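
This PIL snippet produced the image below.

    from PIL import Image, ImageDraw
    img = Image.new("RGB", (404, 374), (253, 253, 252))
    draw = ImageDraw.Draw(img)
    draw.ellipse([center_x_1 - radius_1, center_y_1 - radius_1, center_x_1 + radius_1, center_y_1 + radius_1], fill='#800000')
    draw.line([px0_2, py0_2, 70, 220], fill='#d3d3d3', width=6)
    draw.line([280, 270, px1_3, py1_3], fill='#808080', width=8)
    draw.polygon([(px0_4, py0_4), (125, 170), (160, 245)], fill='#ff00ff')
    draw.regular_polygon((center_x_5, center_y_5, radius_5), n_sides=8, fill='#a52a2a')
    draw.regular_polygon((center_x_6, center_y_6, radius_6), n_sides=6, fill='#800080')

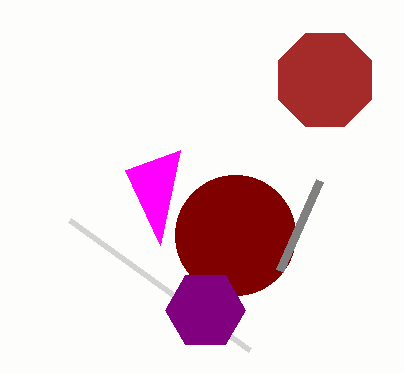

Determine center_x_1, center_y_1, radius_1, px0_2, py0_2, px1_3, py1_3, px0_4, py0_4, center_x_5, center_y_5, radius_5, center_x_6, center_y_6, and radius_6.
center_x_1 = 235
center_y_1 = 235
radius_1 = 60
px0_2 = 250
py0_2 = 350
px1_3 = 320
py1_3 = 180
px0_4 = 180
py0_4 = 150
center_x_5 = 325
center_y_5 = 80
radius_5 = 50
center_x_6 = 205
center_y_6 = 310
radius_6 = 40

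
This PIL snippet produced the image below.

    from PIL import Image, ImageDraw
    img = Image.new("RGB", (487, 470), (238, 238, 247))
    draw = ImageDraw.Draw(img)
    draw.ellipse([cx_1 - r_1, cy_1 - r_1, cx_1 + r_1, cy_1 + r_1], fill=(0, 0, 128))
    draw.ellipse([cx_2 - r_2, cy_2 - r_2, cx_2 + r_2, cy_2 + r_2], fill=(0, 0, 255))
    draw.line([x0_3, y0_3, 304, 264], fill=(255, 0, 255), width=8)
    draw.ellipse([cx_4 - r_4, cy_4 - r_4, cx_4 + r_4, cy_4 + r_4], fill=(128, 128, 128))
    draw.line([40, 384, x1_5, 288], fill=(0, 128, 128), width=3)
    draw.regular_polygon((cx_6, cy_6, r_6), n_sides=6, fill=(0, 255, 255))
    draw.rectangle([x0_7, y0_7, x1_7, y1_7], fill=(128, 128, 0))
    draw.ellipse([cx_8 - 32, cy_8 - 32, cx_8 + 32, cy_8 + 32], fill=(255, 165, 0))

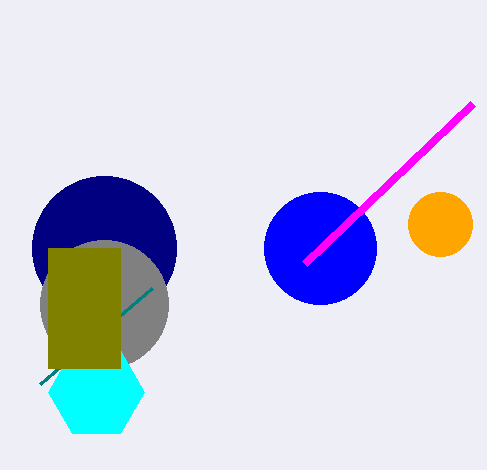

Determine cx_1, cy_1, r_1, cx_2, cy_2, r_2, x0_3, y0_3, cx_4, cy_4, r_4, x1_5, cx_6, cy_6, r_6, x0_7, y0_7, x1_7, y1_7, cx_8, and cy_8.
cx_1 = 104
cy_1 = 248
r_1 = 72
cx_2 = 320
cy_2 = 248
r_2 = 56
x0_3 = 472
y0_3 = 104
cx_4 = 104
cy_4 = 304
r_4 = 64
x1_5 = 152
cx_6 = 96
cy_6 = 392
r_6 = 48
x0_7 = 48
y0_7 = 248
x1_7 = 120
y1_7 = 368
cx_8 = 440
cy_8 = 224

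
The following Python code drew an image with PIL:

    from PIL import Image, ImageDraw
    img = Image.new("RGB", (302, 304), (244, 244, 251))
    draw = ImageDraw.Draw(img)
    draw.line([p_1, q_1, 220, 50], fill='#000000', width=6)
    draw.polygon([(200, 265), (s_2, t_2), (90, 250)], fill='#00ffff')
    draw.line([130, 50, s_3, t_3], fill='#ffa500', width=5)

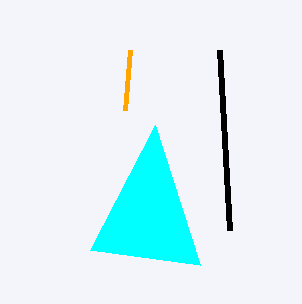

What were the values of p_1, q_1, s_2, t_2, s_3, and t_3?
p_1 = 230, q_1 = 230, s_2 = 155, t_2 = 125, s_3 = 125, t_3 = 110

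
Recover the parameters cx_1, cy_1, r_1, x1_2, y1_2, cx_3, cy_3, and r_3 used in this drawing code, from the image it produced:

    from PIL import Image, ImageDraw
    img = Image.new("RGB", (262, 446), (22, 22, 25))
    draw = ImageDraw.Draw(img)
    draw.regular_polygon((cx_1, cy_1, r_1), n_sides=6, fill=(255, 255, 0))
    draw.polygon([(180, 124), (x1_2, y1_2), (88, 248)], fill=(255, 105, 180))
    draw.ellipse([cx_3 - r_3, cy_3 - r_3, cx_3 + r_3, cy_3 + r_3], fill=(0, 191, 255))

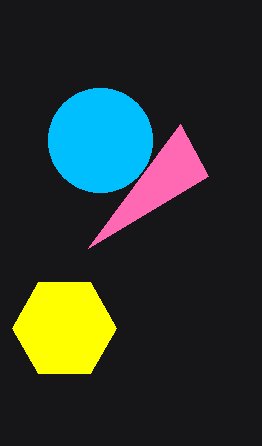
cx_1 = 64, cy_1 = 328, r_1 = 52, x1_2 = 208, y1_2 = 176, cx_3 = 100, cy_3 = 140, r_3 = 52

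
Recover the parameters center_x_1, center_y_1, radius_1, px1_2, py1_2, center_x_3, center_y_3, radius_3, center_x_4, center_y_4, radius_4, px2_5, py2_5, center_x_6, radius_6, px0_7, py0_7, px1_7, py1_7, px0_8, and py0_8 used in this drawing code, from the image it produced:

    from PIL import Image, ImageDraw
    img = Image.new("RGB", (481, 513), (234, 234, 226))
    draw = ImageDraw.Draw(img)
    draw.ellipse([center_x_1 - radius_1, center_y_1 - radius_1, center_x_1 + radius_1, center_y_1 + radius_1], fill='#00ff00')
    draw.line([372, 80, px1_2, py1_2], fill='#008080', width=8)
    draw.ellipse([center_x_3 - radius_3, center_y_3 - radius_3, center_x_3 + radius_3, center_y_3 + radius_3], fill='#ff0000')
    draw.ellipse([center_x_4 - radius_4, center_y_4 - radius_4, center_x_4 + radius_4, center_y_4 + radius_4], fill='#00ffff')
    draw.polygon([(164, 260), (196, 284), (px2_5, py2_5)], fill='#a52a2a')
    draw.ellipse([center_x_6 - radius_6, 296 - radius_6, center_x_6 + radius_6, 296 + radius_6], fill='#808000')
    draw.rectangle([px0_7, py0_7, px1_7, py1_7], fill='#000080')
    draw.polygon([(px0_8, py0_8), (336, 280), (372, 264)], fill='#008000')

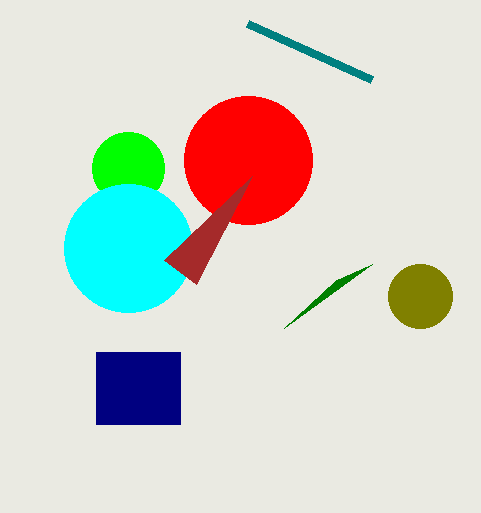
center_x_1 = 128; center_y_1 = 168; radius_1 = 36; px1_2 = 248; py1_2 = 24; center_x_3 = 248; center_y_3 = 160; radius_3 = 64; center_x_4 = 128; center_y_4 = 248; radius_4 = 64; px2_5 = 252; py2_5 = 176; center_x_6 = 420; radius_6 = 32; px0_7 = 96; py0_7 = 352; px1_7 = 180; py1_7 = 424; px0_8 = 284; py0_8 = 328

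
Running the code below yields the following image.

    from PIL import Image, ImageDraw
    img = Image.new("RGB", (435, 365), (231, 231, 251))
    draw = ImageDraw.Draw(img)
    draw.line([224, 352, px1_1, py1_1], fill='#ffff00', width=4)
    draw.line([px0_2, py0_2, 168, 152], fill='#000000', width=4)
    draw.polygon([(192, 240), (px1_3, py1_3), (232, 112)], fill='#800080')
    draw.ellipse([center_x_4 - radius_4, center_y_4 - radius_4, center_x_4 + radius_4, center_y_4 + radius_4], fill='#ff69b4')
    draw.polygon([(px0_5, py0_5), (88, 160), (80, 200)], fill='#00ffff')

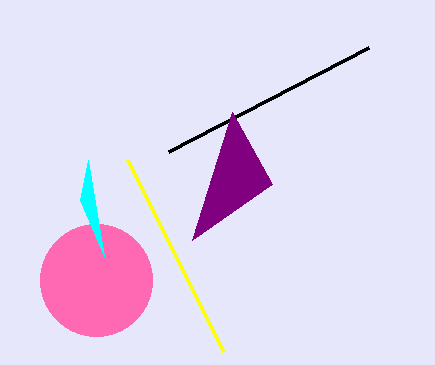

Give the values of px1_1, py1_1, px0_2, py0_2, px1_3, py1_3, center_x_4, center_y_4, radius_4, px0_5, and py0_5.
px1_1 = 128; py1_1 = 160; px0_2 = 368; py0_2 = 48; px1_3 = 272; py1_3 = 184; center_x_4 = 96; center_y_4 = 280; radius_4 = 56; px0_5 = 104; py0_5 = 256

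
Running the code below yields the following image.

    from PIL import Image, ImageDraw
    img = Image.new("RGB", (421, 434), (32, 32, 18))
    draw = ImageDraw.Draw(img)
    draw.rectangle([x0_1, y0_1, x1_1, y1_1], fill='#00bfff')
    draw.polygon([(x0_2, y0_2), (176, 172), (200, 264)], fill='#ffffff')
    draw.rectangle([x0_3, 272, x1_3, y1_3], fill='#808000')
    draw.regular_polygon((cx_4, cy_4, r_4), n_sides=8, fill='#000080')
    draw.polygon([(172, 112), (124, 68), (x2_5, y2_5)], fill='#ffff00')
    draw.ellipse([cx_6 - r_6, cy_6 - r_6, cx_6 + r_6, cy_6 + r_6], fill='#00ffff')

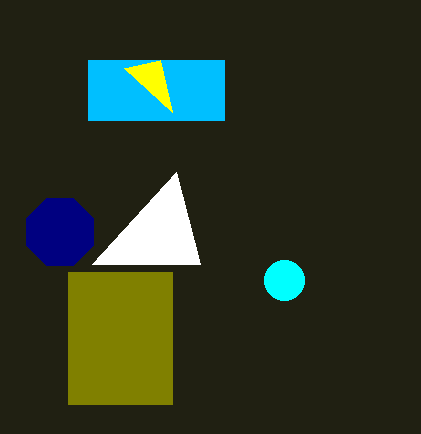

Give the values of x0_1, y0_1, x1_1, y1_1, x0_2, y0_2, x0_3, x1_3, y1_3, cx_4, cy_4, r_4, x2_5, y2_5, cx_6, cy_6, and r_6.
x0_1 = 88
y0_1 = 60
x1_1 = 224
y1_1 = 120
x0_2 = 92
y0_2 = 264
x0_3 = 68
x1_3 = 172
y1_3 = 404
cx_4 = 60
cy_4 = 232
r_4 = 36
x2_5 = 160
y2_5 = 60
cx_6 = 284
cy_6 = 280
r_6 = 20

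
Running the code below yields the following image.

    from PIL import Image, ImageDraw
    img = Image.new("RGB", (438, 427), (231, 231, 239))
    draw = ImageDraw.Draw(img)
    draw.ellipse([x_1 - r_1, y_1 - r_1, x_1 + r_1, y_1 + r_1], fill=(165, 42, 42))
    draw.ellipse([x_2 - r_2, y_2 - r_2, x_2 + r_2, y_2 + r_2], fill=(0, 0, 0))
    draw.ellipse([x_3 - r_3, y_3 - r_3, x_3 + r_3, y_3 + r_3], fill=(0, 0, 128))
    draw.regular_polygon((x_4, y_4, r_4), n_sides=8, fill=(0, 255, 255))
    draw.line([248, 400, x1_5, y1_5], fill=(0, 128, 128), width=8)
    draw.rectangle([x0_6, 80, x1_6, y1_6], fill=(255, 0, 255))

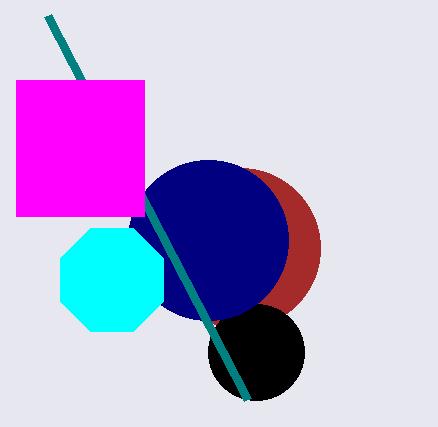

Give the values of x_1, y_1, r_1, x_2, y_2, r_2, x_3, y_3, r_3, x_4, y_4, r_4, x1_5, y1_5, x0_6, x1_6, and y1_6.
x_1 = 240
y_1 = 248
r_1 = 80
x_2 = 256
y_2 = 352
r_2 = 48
x_3 = 208
y_3 = 240
r_3 = 80
x_4 = 112
y_4 = 280
r_4 = 56
x1_5 = 48
y1_5 = 16
x0_6 = 16
x1_6 = 144
y1_6 = 216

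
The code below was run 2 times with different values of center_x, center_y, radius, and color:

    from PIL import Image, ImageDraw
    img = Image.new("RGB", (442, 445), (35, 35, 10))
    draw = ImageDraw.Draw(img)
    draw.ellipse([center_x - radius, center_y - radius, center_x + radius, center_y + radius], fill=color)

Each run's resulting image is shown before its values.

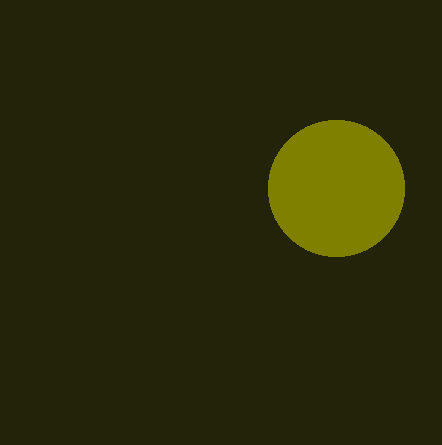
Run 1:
center_x = 336; center_y = 188; radius = 68; color = 'olive'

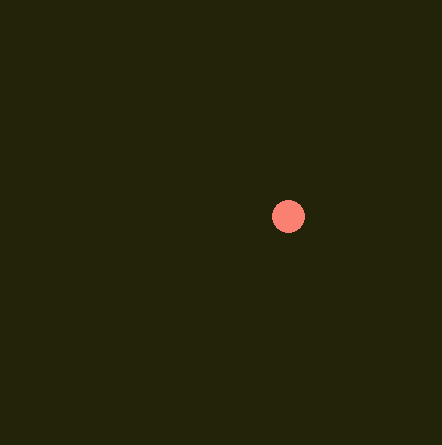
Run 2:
center_x = 288; center_y = 216; radius = 16; color = 'salmon'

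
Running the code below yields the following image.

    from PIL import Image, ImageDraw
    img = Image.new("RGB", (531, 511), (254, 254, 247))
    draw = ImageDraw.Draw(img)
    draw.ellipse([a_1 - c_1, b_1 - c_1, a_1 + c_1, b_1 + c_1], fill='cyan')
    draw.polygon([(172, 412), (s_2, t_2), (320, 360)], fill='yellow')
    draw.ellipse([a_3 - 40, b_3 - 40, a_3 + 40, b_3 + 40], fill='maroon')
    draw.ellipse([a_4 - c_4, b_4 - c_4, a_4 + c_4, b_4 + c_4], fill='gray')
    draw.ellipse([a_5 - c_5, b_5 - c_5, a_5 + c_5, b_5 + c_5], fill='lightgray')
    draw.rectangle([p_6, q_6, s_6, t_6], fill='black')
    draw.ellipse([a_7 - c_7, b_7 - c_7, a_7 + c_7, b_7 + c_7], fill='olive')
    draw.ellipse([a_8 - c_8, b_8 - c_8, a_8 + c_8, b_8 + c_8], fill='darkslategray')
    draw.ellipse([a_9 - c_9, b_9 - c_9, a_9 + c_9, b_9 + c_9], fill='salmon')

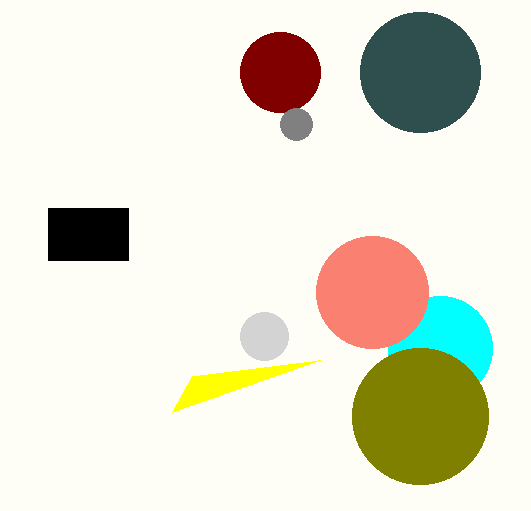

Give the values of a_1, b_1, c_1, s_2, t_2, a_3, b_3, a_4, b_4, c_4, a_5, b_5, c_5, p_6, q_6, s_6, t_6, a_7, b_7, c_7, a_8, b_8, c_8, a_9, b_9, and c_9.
a_1 = 440; b_1 = 348; c_1 = 52; s_2 = 192; t_2 = 376; a_3 = 280; b_3 = 72; a_4 = 296; b_4 = 124; c_4 = 16; a_5 = 264; b_5 = 336; c_5 = 24; p_6 = 48; q_6 = 208; s_6 = 128; t_6 = 260; a_7 = 420; b_7 = 416; c_7 = 68; a_8 = 420; b_8 = 72; c_8 = 60; a_9 = 372; b_9 = 292; c_9 = 56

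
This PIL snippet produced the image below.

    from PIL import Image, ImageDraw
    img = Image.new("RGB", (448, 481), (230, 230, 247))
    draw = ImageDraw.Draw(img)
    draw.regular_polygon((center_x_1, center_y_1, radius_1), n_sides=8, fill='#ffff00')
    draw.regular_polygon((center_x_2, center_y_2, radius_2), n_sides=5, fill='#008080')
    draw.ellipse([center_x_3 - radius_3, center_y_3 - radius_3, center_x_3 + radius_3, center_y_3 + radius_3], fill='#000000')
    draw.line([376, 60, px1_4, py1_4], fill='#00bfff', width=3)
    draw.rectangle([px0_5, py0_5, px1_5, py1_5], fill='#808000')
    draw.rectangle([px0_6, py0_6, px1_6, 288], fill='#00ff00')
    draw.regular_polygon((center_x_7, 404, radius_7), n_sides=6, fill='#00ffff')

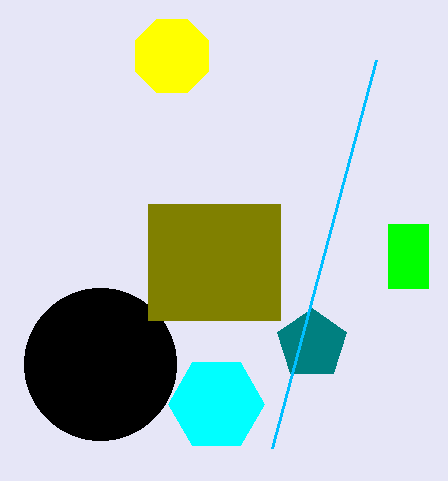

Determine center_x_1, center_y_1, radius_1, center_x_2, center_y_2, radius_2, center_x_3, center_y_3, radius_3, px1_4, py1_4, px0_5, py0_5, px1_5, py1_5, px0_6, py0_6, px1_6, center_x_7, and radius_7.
center_x_1 = 172
center_y_1 = 56
radius_1 = 40
center_x_2 = 312
center_y_2 = 344
radius_2 = 36
center_x_3 = 100
center_y_3 = 364
radius_3 = 76
px1_4 = 272
py1_4 = 448
px0_5 = 148
py0_5 = 204
px1_5 = 280
py1_5 = 320
px0_6 = 388
py0_6 = 224
px1_6 = 428
center_x_7 = 216
radius_7 = 48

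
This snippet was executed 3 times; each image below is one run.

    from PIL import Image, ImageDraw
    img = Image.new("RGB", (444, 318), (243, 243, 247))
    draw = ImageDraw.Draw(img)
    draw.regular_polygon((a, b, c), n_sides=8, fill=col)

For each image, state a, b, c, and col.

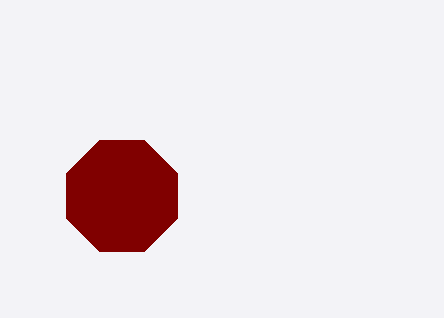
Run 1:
a = 122, b = 196, c = 60, col = 'maroon'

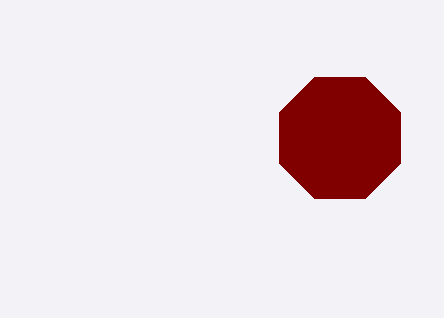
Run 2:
a = 340; b = 138; c = 66; col = 'maroon'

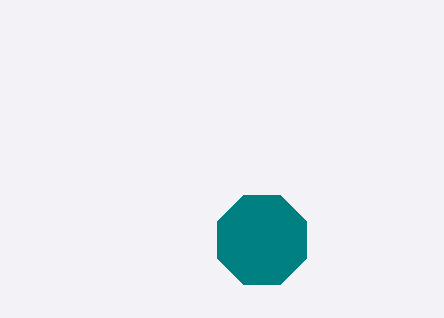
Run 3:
a = 262, b = 240, c = 48, col = 'teal'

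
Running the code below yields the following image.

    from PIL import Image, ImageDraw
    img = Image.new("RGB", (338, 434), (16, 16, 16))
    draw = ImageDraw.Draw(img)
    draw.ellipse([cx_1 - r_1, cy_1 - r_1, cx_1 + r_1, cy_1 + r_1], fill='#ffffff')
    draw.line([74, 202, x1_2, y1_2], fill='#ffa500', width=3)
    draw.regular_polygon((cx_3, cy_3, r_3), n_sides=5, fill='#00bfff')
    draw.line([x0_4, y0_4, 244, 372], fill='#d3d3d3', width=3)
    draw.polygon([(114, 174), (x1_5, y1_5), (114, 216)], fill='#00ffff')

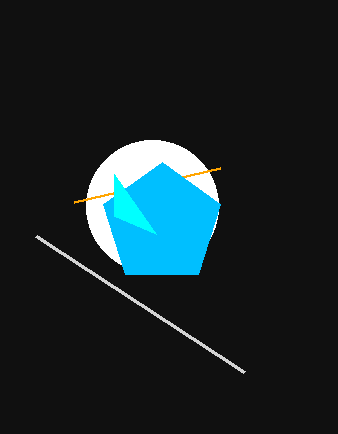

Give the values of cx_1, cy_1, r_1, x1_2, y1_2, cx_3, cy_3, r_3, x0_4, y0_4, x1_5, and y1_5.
cx_1 = 152
cy_1 = 206
r_1 = 66
x1_2 = 220
y1_2 = 168
cx_3 = 162
cy_3 = 224
r_3 = 62
x0_4 = 36
y0_4 = 236
x1_5 = 156
y1_5 = 234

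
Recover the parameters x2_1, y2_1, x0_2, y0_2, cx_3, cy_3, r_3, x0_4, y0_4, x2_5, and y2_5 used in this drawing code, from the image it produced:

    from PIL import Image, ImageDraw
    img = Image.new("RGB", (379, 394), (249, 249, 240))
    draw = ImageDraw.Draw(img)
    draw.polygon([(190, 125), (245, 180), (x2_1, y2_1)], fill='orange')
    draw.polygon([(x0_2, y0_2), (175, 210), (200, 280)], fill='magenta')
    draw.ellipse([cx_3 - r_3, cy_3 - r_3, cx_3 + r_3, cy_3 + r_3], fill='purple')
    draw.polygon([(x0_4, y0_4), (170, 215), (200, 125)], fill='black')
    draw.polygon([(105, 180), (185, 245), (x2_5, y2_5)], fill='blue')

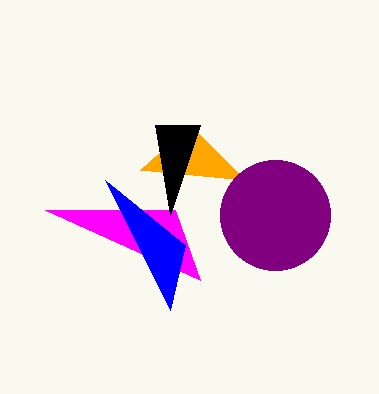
x2_1 = 140, y2_1 = 170, x0_2 = 45, y0_2 = 210, cx_3 = 275, cy_3 = 215, r_3 = 55, x0_4 = 155, y0_4 = 125, x2_5 = 170, y2_5 = 310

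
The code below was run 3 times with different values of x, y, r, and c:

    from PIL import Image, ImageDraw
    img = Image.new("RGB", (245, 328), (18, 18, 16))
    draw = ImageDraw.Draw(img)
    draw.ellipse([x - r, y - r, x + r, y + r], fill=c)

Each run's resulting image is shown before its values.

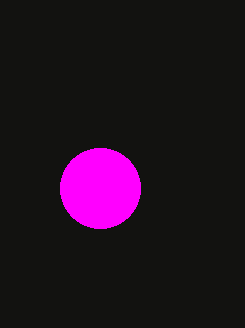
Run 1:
x = 100; y = 188; r = 40; c = 'magenta'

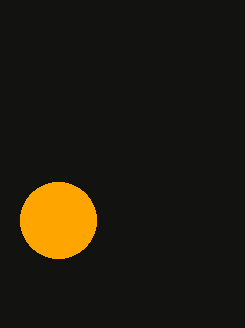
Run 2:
x = 58, y = 220, r = 38, c = 'orange'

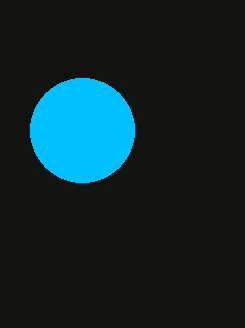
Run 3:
x = 82
y = 130
r = 52
c = 'deepskyblue'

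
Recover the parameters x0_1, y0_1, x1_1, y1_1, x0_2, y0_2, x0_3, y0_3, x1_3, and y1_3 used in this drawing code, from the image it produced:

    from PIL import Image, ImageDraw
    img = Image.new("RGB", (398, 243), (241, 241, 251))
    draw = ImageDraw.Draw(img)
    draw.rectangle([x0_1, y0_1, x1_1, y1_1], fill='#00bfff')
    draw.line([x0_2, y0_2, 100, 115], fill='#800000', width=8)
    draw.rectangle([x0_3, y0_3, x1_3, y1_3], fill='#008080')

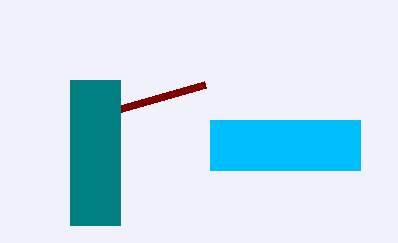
x0_1 = 210
y0_1 = 120
x1_1 = 360
y1_1 = 170
x0_2 = 205
y0_2 = 85
x0_3 = 70
y0_3 = 80
x1_3 = 120
y1_3 = 225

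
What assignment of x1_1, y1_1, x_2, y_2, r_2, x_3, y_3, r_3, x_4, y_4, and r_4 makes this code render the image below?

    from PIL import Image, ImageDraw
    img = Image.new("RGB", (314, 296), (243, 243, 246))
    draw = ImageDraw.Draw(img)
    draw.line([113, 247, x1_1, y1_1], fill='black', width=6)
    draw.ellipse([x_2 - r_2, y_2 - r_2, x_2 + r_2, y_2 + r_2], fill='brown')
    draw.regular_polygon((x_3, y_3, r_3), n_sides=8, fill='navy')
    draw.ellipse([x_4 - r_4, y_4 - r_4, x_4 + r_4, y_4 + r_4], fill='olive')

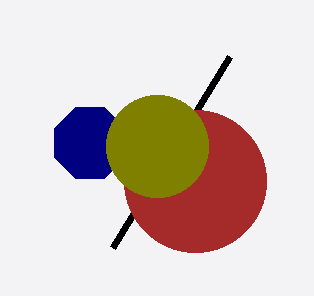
x1_1 = 230
y1_1 = 56
x_2 = 195
y_2 = 181
r_2 = 71
x_3 = 90
y_3 = 143
r_3 = 38
x_4 = 157
y_4 = 146
r_4 = 51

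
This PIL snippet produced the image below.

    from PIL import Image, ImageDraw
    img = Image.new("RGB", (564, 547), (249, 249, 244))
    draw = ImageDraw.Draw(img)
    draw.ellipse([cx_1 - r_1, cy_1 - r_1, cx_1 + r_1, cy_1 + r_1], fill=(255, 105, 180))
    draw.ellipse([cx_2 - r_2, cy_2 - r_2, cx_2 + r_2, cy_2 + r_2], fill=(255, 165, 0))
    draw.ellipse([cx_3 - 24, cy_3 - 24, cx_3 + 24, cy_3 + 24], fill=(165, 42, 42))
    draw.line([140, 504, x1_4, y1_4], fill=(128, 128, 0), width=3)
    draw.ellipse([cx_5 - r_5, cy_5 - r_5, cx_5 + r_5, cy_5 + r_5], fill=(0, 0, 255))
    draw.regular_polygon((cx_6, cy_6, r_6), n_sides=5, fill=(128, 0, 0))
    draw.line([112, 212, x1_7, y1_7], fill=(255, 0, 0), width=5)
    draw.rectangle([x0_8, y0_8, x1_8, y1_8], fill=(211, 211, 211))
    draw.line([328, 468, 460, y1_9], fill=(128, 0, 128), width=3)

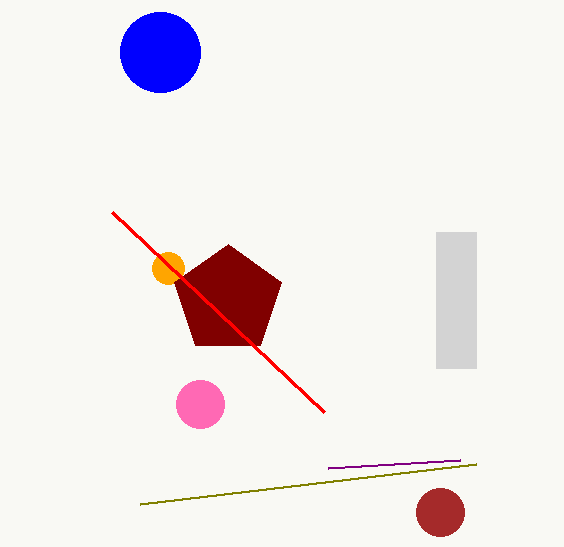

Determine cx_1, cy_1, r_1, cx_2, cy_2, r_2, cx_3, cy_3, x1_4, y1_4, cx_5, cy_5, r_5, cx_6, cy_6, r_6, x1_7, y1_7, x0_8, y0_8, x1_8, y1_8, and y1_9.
cx_1 = 200; cy_1 = 404; r_1 = 24; cx_2 = 168; cy_2 = 268; r_2 = 16; cx_3 = 440; cy_3 = 512; x1_4 = 476; y1_4 = 464; cx_5 = 160; cy_5 = 52; r_5 = 40; cx_6 = 228; cy_6 = 300; r_6 = 56; x1_7 = 324; y1_7 = 412; x0_8 = 436; y0_8 = 232; x1_8 = 476; y1_8 = 368; y1_9 = 460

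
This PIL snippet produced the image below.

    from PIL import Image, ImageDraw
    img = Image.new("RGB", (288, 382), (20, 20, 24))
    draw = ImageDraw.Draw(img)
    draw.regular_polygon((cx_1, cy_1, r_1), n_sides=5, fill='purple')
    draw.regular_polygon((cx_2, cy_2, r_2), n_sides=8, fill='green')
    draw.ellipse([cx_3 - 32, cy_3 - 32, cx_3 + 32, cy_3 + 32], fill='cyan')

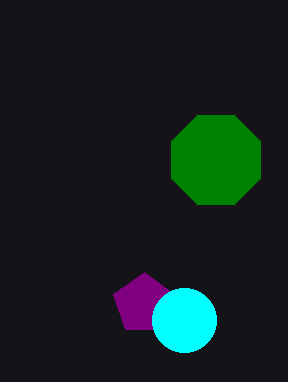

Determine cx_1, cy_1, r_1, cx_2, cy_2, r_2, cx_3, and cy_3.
cx_1 = 144; cy_1 = 304; r_1 = 32; cx_2 = 216; cy_2 = 160; r_2 = 48; cx_3 = 184; cy_3 = 320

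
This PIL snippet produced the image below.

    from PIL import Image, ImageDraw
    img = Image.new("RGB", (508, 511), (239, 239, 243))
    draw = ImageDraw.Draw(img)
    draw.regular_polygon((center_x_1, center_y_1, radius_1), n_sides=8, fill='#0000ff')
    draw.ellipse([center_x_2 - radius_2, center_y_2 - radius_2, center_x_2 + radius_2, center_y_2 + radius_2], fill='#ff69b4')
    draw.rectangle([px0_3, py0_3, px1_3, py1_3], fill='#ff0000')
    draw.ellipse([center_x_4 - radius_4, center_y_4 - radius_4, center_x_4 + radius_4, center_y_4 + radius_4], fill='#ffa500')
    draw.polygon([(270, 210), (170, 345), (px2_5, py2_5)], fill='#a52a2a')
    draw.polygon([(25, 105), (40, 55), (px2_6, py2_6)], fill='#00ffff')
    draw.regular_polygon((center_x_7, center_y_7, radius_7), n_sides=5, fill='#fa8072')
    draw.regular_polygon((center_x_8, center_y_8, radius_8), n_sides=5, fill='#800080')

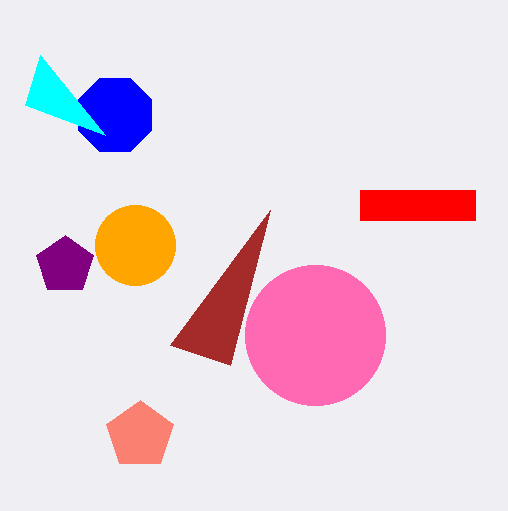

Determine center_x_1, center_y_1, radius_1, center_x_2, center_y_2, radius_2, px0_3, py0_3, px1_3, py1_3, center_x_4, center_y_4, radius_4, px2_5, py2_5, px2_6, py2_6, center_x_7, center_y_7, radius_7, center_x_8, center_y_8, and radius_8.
center_x_1 = 115; center_y_1 = 115; radius_1 = 40; center_x_2 = 315; center_y_2 = 335; radius_2 = 70; px0_3 = 360; py0_3 = 190; px1_3 = 475; py1_3 = 220; center_x_4 = 135; center_y_4 = 245; radius_4 = 40; px2_5 = 230; py2_5 = 365; px2_6 = 105; py2_6 = 135; center_x_7 = 140; center_y_7 = 435; radius_7 = 35; center_x_8 = 65; center_y_8 = 265; radius_8 = 30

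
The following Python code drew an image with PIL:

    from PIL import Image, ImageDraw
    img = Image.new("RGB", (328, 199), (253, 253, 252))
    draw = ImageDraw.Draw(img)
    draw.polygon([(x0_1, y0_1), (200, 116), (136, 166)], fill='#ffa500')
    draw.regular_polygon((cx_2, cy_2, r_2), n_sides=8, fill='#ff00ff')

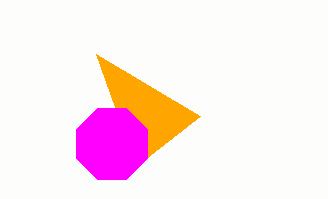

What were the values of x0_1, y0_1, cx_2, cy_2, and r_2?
x0_1 = 96
y0_1 = 54
cx_2 = 112
cy_2 = 144
r_2 = 38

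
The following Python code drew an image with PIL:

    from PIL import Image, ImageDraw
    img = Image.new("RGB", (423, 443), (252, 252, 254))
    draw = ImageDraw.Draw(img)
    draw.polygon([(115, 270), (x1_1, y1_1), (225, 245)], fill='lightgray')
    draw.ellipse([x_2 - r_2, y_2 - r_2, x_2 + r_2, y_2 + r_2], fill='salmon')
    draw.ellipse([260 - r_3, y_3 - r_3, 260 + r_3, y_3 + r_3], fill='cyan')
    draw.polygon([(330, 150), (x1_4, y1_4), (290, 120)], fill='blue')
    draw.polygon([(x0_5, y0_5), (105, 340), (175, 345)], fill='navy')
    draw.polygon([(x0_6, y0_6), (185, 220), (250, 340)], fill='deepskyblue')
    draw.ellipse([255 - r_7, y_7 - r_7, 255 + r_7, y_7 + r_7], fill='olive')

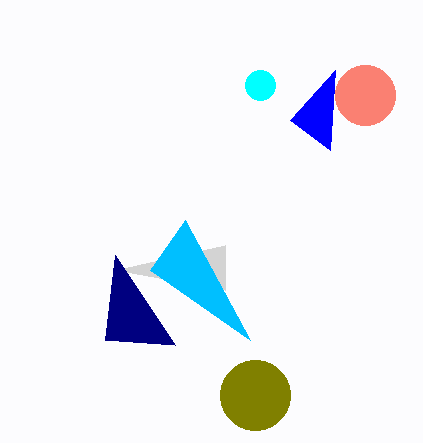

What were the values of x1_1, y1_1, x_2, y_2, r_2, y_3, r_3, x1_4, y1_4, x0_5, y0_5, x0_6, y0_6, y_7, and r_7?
x1_1 = 225
y1_1 = 290
x_2 = 365
y_2 = 95
r_2 = 30
y_3 = 85
r_3 = 15
x1_4 = 335
y1_4 = 70
x0_5 = 115
y0_5 = 255
x0_6 = 150
y0_6 = 270
y_7 = 395
r_7 = 35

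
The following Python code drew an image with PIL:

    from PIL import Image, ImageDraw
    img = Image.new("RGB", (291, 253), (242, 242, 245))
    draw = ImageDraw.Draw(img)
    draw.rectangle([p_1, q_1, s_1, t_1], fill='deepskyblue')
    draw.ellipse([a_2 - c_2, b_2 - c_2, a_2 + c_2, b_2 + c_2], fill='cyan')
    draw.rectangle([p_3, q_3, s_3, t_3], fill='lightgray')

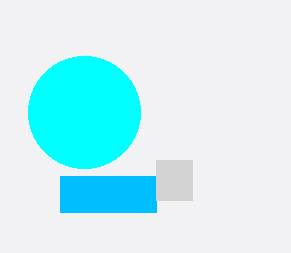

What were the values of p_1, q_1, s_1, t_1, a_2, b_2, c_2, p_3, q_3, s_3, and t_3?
p_1 = 60; q_1 = 176; s_1 = 156; t_1 = 212; a_2 = 84; b_2 = 112; c_2 = 56; p_3 = 156; q_3 = 160; s_3 = 192; t_3 = 200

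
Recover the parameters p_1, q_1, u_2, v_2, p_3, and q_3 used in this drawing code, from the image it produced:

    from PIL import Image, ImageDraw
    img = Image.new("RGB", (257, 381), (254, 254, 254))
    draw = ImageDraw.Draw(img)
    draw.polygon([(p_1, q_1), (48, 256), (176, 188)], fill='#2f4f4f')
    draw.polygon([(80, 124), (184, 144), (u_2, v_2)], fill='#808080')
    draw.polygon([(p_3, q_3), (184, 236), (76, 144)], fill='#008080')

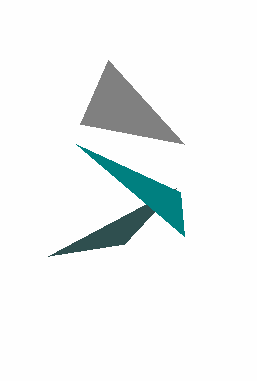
p_1 = 124; q_1 = 244; u_2 = 108; v_2 = 60; p_3 = 180; q_3 = 192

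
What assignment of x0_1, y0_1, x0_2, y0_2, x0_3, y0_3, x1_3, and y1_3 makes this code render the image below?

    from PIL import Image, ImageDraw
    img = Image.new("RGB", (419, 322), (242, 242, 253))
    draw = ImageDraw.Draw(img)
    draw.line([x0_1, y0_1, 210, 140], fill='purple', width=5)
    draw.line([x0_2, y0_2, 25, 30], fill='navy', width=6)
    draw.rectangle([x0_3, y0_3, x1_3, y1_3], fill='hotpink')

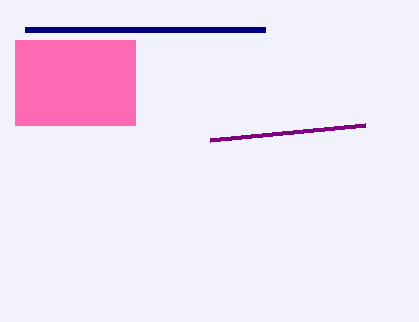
x0_1 = 365, y0_1 = 125, x0_2 = 265, y0_2 = 30, x0_3 = 15, y0_3 = 40, x1_3 = 135, y1_3 = 125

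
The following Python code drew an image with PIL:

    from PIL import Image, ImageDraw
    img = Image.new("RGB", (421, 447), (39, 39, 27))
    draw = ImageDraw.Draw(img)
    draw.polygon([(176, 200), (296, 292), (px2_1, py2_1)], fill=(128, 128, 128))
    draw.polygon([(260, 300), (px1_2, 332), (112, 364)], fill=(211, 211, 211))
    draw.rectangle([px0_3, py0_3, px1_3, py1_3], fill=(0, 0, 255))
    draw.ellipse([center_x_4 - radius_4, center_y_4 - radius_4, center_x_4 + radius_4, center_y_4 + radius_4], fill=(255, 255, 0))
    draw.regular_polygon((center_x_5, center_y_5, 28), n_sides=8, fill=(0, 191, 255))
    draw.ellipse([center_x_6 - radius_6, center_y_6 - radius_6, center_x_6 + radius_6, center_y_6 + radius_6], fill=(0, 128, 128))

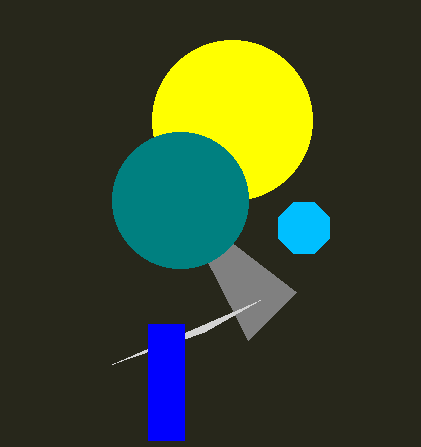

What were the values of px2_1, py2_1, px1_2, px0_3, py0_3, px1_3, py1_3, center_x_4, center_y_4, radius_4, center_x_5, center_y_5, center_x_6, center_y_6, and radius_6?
px2_1 = 248, py2_1 = 340, px1_2 = 204, px0_3 = 148, py0_3 = 324, px1_3 = 184, py1_3 = 440, center_x_4 = 232, center_y_4 = 120, radius_4 = 80, center_x_5 = 304, center_y_5 = 228, center_x_6 = 180, center_y_6 = 200, radius_6 = 68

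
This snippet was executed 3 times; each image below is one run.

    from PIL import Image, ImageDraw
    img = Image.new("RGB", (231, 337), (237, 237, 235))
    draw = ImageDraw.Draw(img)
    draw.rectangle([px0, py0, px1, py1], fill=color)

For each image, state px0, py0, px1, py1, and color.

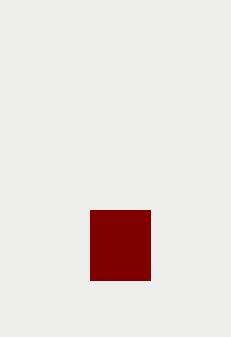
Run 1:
px0 = 90
py0 = 210
px1 = 150
py1 = 280
color = 'maroon'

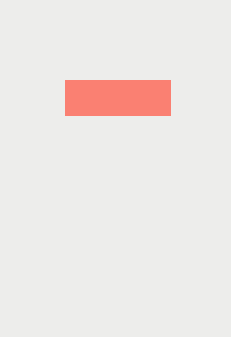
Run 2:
px0 = 65
py0 = 80
px1 = 170
py1 = 115
color = 'salmon'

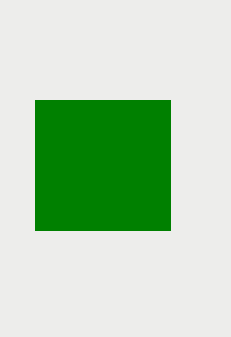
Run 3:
px0 = 35
py0 = 100
px1 = 170
py1 = 230
color = 'green'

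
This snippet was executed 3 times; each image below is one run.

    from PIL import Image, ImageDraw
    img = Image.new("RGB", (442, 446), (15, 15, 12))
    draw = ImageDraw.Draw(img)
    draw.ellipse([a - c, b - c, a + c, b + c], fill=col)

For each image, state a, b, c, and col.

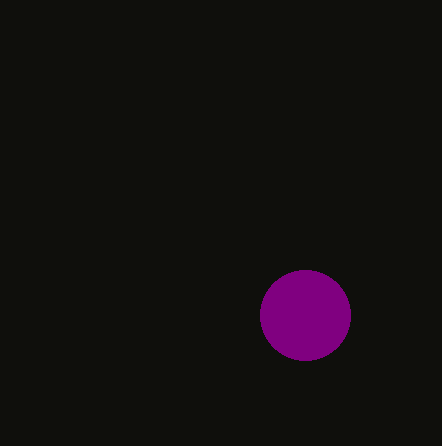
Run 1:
a = 305
b = 315
c = 45
col = 'purple'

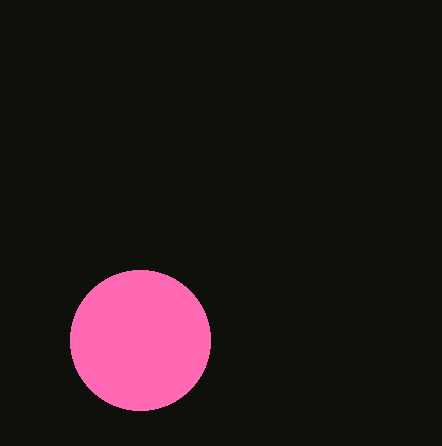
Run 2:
a = 140
b = 340
c = 70
col = 'hotpink'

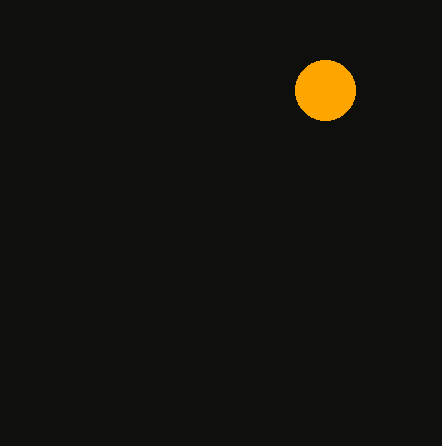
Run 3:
a = 325
b = 90
c = 30
col = 'orange'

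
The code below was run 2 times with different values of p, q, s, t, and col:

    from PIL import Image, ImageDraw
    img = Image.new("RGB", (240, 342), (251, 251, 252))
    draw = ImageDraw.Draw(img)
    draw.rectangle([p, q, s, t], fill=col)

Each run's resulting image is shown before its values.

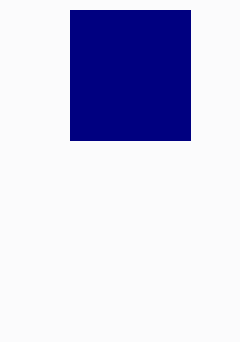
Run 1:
p = 70
q = 10
s = 190
t = 140
col = 'navy'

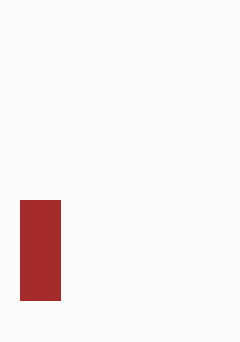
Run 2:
p = 20, q = 200, s = 60, t = 300, col = 'brown'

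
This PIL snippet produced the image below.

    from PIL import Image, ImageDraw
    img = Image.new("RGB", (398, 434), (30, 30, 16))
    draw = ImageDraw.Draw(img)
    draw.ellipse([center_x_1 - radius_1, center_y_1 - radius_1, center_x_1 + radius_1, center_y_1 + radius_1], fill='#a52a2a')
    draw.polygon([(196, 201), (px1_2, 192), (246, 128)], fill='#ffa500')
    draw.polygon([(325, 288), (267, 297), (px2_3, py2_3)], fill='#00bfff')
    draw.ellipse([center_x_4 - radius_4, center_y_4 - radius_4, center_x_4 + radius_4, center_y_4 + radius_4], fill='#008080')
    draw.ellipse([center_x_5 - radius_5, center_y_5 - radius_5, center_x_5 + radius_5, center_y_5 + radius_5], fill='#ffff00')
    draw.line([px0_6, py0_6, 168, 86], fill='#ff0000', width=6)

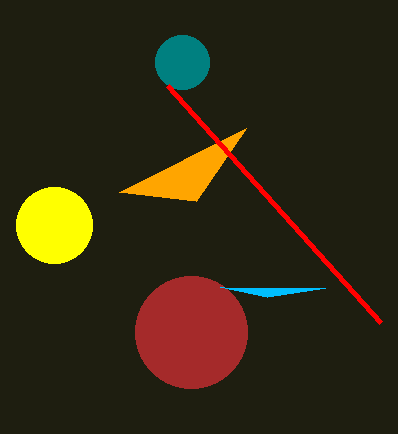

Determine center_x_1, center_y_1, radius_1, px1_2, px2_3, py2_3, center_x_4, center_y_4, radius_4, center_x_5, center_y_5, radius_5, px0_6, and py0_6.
center_x_1 = 191; center_y_1 = 332; radius_1 = 56; px1_2 = 119; px2_3 = 220; py2_3 = 287; center_x_4 = 182; center_y_4 = 62; radius_4 = 27; center_x_5 = 54; center_y_5 = 225; radius_5 = 38; px0_6 = 381; py0_6 = 323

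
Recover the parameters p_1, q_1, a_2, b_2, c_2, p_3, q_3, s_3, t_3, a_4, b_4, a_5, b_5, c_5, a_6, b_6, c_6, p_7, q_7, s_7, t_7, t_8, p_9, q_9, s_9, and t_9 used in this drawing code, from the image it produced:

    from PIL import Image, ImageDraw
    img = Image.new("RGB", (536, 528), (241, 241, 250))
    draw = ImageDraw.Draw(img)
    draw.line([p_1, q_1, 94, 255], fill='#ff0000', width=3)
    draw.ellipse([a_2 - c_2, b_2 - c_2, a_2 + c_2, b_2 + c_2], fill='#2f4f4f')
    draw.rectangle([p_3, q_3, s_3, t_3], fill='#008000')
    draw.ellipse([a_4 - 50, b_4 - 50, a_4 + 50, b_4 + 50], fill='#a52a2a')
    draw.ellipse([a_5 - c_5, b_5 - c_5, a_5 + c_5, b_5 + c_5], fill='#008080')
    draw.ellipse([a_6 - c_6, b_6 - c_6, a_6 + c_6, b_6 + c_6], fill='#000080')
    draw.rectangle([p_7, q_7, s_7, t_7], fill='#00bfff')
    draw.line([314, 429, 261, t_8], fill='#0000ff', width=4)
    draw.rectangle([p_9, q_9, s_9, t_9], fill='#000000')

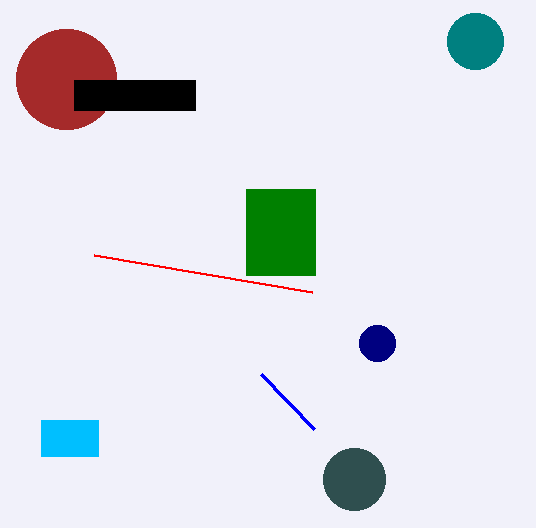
p_1 = 312; q_1 = 292; a_2 = 354; b_2 = 479; c_2 = 31; p_3 = 246; q_3 = 189; s_3 = 315; t_3 = 275; a_4 = 66; b_4 = 79; a_5 = 475; b_5 = 41; c_5 = 28; a_6 = 377; b_6 = 343; c_6 = 18; p_7 = 41; q_7 = 420; s_7 = 98; t_7 = 456; t_8 = 374; p_9 = 74; q_9 = 80; s_9 = 195; t_9 = 110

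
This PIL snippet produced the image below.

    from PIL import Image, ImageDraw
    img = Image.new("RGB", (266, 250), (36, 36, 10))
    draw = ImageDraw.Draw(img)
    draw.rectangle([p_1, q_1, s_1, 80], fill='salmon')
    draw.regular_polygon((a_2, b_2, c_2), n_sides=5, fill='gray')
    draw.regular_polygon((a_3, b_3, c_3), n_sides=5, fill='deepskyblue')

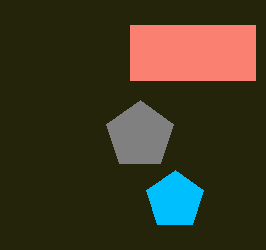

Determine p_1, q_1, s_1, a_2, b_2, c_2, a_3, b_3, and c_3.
p_1 = 130; q_1 = 25; s_1 = 255; a_2 = 140; b_2 = 135; c_2 = 35; a_3 = 175; b_3 = 200; c_3 = 30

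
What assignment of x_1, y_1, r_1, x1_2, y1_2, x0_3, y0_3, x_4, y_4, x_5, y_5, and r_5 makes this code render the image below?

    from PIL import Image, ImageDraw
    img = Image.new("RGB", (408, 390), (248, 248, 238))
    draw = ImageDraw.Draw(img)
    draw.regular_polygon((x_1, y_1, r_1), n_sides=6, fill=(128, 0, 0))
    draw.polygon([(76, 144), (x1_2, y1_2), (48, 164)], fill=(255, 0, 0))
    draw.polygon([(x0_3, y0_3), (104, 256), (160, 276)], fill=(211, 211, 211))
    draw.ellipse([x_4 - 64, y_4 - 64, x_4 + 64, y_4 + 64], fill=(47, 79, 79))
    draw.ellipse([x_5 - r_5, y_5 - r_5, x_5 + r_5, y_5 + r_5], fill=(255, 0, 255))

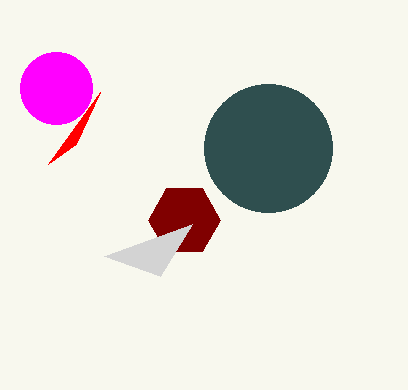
x_1 = 184; y_1 = 220; r_1 = 36; x1_2 = 100; y1_2 = 92; x0_3 = 192; y0_3 = 224; x_4 = 268; y_4 = 148; x_5 = 56; y_5 = 88; r_5 = 36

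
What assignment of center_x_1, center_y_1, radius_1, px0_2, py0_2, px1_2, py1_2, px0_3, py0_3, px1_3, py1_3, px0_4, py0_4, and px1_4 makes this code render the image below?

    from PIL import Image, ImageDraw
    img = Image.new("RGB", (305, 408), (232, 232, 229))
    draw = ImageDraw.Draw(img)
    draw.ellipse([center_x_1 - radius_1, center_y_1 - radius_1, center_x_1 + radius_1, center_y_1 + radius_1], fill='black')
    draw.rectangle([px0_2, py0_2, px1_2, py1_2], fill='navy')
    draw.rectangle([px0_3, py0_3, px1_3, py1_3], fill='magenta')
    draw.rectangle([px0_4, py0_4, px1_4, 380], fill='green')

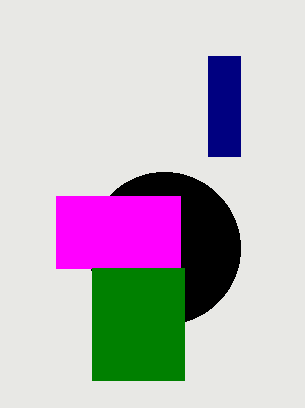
center_x_1 = 164; center_y_1 = 248; radius_1 = 76; px0_2 = 208; py0_2 = 56; px1_2 = 240; py1_2 = 156; px0_3 = 56; py0_3 = 196; px1_3 = 180; py1_3 = 268; px0_4 = 92; py0_4 = 268; px1_4 = 184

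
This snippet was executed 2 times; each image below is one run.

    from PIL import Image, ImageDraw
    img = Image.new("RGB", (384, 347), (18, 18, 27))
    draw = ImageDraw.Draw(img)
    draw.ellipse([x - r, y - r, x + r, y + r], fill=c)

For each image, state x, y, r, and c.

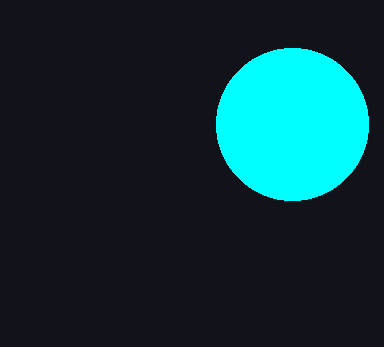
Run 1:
x = 292; y = 124; r = 76; c = 'cyan'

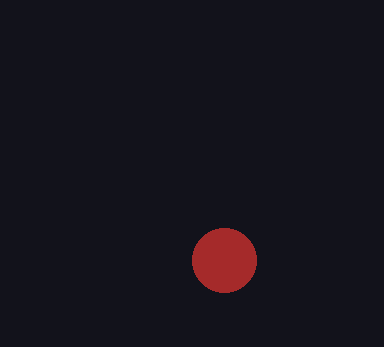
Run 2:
x = 224, y = 260, r = 32, c = 'brown'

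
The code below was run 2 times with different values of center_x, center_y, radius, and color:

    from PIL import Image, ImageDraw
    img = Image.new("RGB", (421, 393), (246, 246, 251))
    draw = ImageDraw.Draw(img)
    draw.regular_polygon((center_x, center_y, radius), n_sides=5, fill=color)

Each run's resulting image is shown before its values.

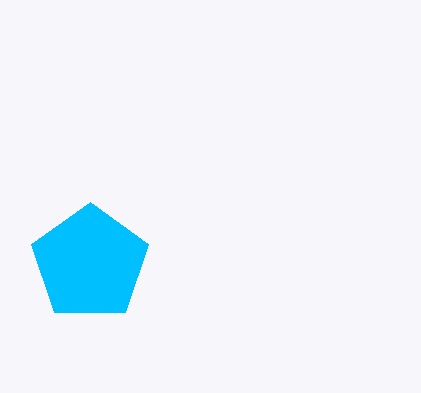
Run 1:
center_x = 90, center_y = 263, radius = 61, color = 'deepskyblue'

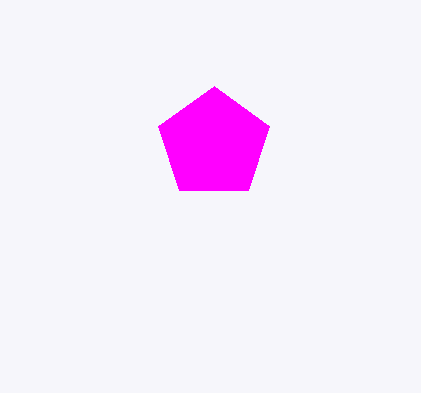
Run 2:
center_x = 214, center_y = 144, radius = 58, color = 'magenta'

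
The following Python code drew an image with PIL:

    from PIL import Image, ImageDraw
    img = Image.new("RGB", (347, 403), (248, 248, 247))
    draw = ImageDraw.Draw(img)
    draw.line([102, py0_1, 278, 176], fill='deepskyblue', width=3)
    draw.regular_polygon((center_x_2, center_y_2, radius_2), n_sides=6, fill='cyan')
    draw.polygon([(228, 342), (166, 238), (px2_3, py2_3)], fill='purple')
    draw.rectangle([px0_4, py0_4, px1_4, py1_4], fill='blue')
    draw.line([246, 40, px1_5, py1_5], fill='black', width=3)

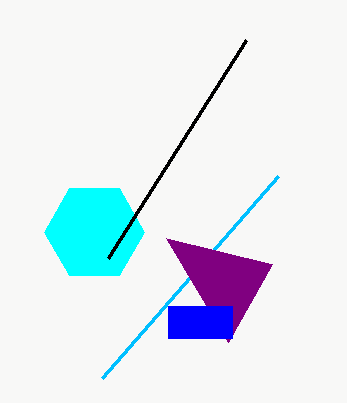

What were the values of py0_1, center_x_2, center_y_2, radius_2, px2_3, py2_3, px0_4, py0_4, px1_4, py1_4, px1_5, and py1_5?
py0_1 = 378
center_x_2 = 94
center_y_2 = 232
radius_2 = 50
px2_3 = 272
py2_3 = 264
px0_4 = 168
py0_4 = 306
px1_4 = 232
py1_4 = 338
px1_5 = 108
py1_5 = 258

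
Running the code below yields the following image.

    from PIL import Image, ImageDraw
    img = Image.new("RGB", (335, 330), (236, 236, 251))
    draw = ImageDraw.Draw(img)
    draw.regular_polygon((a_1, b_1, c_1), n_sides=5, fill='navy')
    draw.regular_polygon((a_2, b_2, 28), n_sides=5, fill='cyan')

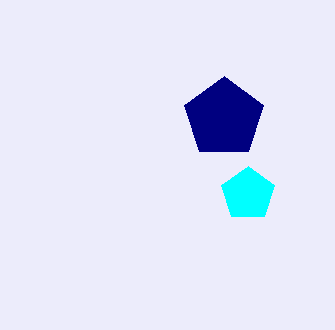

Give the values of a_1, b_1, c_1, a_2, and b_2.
a_1 = 224; b_1 = 118; c_1 = 42; a_2 = 248; b_2 = 194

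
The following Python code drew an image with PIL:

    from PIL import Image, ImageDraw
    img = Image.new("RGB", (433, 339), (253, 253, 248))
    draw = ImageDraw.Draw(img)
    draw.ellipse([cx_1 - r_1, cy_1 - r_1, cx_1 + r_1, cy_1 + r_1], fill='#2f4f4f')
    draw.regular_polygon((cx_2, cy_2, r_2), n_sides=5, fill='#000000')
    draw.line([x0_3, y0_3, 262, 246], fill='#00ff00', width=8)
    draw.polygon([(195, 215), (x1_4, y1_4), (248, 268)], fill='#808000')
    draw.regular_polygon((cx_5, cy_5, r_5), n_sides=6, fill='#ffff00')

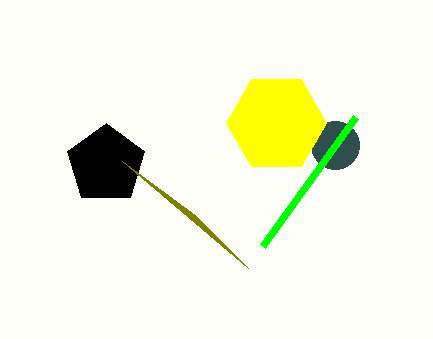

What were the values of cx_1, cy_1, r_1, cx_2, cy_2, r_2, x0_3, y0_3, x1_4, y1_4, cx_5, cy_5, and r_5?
cx_1 = 335
cy_1 = 145
r_1 = 24
cx_2 = 106
cy_2 = 164
r_2 = 41
x0_3 = 355
y0_3 = 117
x1_4 = 122
y1_4 = 161
cx_5 = 276
cy_5 = 123
r_5 = 50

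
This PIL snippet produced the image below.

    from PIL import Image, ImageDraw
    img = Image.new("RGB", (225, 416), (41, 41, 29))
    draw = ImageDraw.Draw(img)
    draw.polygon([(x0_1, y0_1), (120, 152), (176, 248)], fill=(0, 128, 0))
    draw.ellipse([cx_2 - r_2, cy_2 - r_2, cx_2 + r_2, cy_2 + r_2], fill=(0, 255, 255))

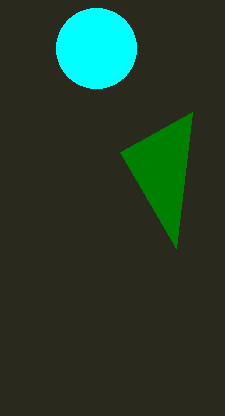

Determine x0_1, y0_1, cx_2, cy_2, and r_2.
x0_1 = 192, y0_1 = 112, cx_2 = 96, cy_2 = 48, r_2 = 40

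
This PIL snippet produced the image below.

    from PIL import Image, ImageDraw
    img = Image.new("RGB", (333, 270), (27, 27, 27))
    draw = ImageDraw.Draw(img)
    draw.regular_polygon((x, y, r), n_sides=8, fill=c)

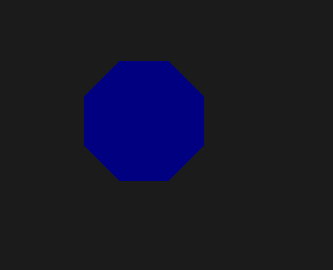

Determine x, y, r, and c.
x = 144
y = 121
r = 64
c = 'navy'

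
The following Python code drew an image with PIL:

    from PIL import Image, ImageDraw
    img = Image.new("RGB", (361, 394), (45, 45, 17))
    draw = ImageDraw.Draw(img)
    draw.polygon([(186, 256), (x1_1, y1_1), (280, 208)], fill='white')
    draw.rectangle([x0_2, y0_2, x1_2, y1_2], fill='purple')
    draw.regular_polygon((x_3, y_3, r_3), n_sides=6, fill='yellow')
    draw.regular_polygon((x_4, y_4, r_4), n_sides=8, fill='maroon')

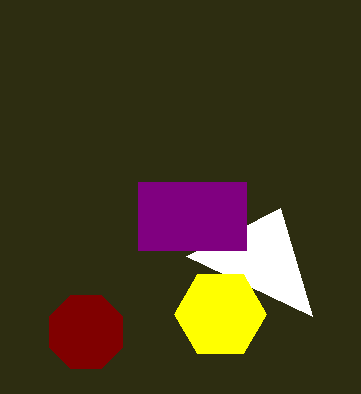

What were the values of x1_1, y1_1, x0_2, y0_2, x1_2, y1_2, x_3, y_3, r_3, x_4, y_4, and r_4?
x1_1 = 312; y1_1 = 316; x0_2 = 138; y0_2 = 182; x1_2 = 246; y1_2 = 250; x_3 = 220; y_3 = 314; r_3 = 46; x_4 = 86; y_4 = 332; r_4 = 40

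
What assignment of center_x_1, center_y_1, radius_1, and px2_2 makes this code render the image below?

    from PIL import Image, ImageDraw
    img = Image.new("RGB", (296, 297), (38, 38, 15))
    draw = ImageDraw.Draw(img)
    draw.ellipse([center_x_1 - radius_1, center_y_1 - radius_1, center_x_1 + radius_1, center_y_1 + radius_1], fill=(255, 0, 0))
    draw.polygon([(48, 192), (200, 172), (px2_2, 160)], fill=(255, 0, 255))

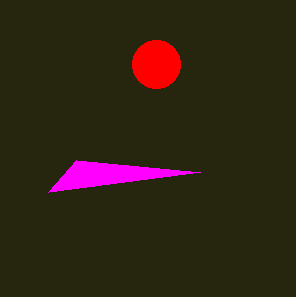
center_x_1 = 156, center_y_1 = 64, radius_1 = 24, px2_2 = 76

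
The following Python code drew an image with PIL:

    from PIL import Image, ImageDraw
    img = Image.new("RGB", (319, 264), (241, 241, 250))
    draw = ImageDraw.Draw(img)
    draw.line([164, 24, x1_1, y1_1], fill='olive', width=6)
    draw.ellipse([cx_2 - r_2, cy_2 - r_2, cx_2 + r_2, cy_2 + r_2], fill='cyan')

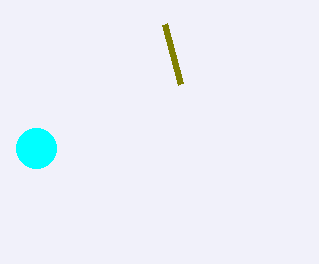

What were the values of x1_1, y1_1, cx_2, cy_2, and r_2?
x1_1 = 180, y1_1 = 84, cx_2 = 36, cy_2 = 148, r_2 = 20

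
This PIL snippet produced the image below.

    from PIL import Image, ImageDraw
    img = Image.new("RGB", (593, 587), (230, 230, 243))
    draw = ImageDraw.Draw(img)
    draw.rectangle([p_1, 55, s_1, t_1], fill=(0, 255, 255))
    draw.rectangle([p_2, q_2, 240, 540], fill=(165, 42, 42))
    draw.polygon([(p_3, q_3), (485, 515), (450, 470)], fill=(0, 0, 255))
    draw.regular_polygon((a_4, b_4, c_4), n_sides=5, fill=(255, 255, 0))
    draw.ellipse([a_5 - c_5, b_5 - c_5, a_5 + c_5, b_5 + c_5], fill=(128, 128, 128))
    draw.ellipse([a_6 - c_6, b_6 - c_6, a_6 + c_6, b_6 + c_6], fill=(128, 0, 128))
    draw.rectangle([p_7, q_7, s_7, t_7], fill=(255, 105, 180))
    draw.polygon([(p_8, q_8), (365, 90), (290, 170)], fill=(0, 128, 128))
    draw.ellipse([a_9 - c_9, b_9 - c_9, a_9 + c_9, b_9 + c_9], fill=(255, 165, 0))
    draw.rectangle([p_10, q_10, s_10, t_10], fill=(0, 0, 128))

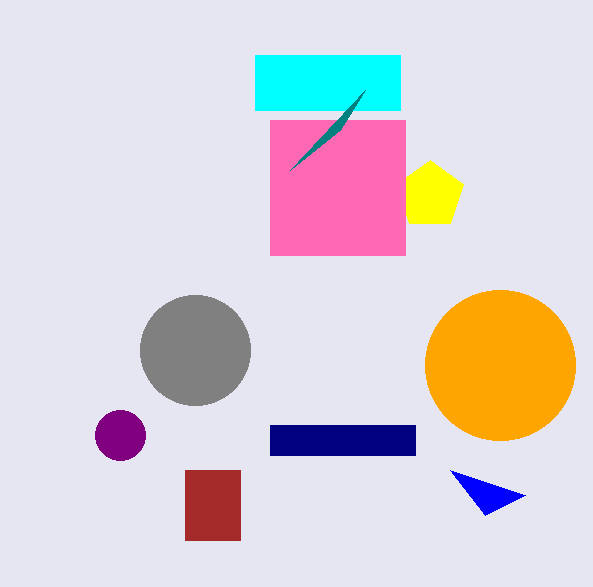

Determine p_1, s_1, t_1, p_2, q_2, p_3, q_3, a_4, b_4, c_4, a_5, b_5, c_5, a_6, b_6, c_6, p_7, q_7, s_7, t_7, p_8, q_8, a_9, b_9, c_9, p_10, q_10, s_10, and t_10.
p_1 = 255, s_1 = 400, t_1 = 110, p_2 = 185, q_2 = 470, p_3 = 525, q_3 = 495, a_4 = 430, b_4 = 195, c_4 = 35, a_5 = 195, b_5 = 350, c_5 = 55, a_6 = 120, b_6 = 435, c_6 = 25, p_7 = 270, q_7 = 120, s_7 = 405, t_7 = 255, p_8 = 340, q_8 = 130, a_9 = 500, b_9 = 365, c_9 = 75, p_10 = 270, q_10 = 425, s_10 = 415, t_10 = 455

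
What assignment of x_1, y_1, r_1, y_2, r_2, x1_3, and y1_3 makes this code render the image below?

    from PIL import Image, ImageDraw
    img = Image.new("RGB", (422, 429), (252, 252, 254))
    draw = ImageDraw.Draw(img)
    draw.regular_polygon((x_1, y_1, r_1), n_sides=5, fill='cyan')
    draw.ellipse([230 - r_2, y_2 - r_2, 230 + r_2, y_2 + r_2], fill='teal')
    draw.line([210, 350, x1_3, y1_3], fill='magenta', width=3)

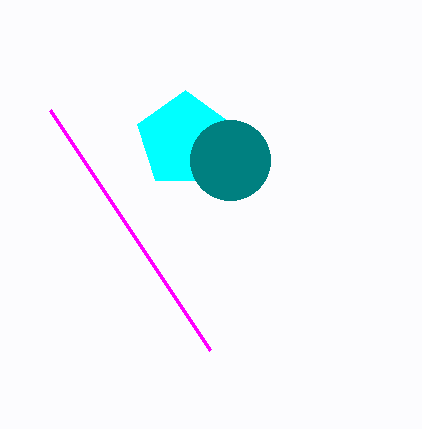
x_1 = 185; y_1 = 140; r_1 = 50; y_2 = 160; r_2 = 40; x1_3 = 50; y1_3 = 110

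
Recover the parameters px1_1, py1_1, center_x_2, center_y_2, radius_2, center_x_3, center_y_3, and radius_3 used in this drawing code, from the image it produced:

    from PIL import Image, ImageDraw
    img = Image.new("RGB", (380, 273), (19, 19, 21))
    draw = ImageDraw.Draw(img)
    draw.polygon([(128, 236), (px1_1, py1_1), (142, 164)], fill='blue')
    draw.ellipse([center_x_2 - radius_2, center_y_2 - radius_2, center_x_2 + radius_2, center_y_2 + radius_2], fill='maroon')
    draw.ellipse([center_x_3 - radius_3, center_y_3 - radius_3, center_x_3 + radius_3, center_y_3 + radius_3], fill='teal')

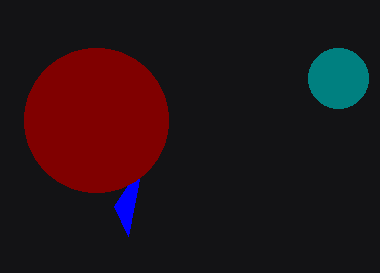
px1_1 = 114; py1_1 = 206; center_x_2 = 96; center_y_2 = 120; radius_2 = 72; center_x_3 = 338; center_y_3 = 78; radius_3 = 30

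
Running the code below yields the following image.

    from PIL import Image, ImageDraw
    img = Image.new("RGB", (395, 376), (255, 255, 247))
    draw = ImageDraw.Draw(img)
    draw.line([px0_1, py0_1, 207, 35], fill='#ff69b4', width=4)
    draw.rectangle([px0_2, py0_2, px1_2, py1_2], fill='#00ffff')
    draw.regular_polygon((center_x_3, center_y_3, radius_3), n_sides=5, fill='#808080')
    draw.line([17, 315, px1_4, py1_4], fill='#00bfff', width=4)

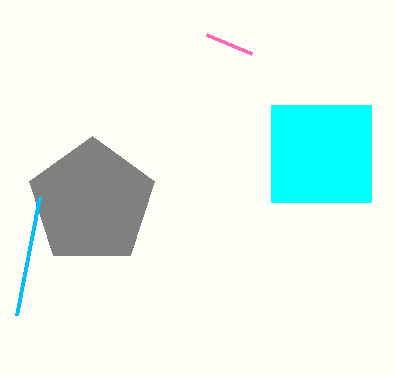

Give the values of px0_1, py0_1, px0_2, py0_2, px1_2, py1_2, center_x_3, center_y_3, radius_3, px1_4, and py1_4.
px0_1 = 252, py0_1 = 54, px0_2 = 271, py0_2 = 105, px1_2 = 371, py1_2 = 202, center_x_3 = 92, center_y_3 = 202, radius_3 = 66, px1_4 = 40, py1_4 = 197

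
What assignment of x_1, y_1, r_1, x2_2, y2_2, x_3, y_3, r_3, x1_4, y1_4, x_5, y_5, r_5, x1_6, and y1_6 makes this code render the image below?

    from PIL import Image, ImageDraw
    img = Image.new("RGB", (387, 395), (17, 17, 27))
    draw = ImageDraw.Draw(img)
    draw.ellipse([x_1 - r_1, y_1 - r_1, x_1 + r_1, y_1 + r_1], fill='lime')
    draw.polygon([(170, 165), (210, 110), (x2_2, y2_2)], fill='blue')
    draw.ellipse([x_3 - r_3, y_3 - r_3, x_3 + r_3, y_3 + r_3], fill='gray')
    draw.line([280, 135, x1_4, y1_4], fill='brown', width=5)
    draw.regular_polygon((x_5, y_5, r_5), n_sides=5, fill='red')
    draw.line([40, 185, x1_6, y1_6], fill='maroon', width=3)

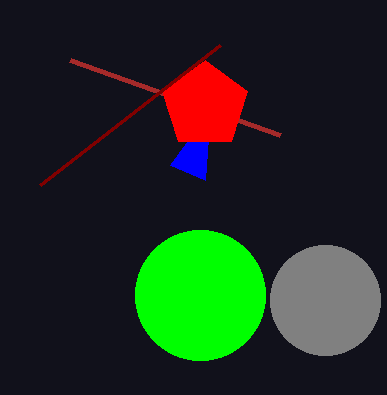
x_1 = 200; y_1 = 295; r_1 = 65; x2_2 = 205; y2_2 = 180; x_3 = 325; y_3 = 300; r_3 = 55; x1_4 = 70; y1_4 = 60; x_5 = 205; y_5 = 105; r_5 = 45; x1_6 = 220; y1_6 = 45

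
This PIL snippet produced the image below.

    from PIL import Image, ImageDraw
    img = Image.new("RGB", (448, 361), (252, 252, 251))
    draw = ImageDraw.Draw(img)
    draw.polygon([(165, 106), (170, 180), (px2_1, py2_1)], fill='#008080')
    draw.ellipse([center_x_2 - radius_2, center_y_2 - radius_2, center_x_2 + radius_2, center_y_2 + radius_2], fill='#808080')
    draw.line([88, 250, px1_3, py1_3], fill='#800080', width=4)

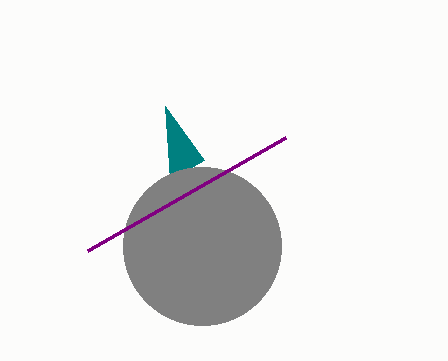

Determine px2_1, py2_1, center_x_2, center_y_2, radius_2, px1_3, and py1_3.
px2_1 = 204
py2_1 = 160
center_x_2 = 202
center_y_2 = 246
radius_2 = 79
px1_3 = 286
py1_3 = 137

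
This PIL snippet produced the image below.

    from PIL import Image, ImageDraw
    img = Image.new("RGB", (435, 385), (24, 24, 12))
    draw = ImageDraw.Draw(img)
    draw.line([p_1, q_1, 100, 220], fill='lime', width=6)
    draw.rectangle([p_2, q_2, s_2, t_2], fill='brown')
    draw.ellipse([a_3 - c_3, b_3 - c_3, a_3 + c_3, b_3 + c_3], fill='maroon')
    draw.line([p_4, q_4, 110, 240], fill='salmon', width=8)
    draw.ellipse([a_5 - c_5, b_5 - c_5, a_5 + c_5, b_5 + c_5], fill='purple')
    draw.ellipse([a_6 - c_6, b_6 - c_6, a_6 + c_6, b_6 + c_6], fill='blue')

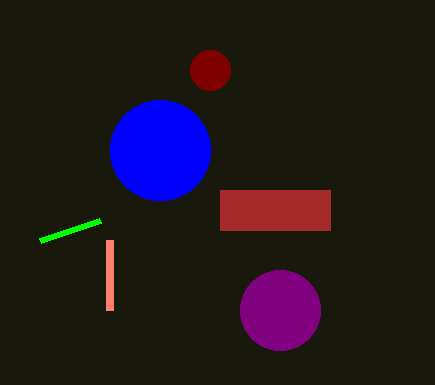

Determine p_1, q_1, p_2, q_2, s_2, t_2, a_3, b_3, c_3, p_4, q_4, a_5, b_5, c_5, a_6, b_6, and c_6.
p_1 = 40, q_1 = 240, p_2 = 220, q_2 = 190, s_2 = 330, t_2 = 230, a_3 = 210, b_3 = 70, c_3 = 20, p_4 = 110, q_4 = 310, a_5 = 280, b_5 = 310, c_5 = 40, a_6 = 160, b_6 = 150, c_6 = 50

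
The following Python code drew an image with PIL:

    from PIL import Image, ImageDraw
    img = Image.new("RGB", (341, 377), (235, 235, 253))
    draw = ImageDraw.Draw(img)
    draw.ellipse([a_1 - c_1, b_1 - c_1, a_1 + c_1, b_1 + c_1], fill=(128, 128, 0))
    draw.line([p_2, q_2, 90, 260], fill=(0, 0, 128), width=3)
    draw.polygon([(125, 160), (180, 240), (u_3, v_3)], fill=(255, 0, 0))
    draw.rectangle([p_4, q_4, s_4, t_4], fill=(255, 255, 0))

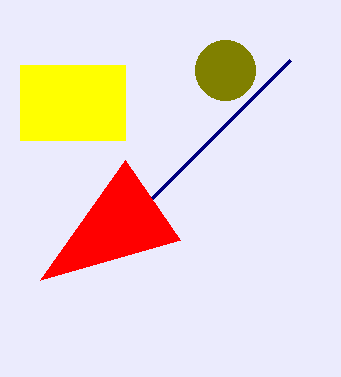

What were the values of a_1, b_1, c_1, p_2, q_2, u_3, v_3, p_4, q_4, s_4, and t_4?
a_1 = 225
b_1 = 70
c_1 = 30
p_2 = 290
q_2 = 60
u_3 = 40
v_3 = 280
p_4 = 20
q_4 = 65
s_4 = 125
t_4 = 140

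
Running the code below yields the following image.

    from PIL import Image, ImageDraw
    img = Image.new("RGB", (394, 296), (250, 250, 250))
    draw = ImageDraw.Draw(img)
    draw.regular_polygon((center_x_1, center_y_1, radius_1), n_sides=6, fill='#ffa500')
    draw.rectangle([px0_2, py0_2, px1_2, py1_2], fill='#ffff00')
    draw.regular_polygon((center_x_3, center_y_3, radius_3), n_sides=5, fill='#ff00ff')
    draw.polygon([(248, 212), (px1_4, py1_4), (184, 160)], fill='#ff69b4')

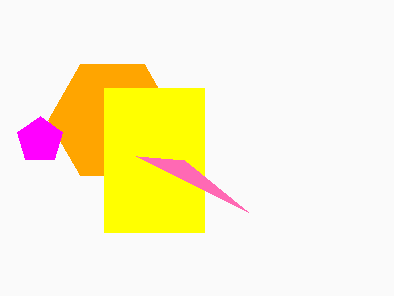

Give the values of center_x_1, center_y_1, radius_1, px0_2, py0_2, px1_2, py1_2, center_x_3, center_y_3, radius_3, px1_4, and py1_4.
center_x_1 = 112
center_y_1 = 120
radius_1 = 64
px0_2 = 104
py0_2 = 88
px1_2 = 204
py1_2 = 232
center_x_3 = 40
center_y_3 = 140
radius_3 = 24
px1_4 = 136
py1_4 = 156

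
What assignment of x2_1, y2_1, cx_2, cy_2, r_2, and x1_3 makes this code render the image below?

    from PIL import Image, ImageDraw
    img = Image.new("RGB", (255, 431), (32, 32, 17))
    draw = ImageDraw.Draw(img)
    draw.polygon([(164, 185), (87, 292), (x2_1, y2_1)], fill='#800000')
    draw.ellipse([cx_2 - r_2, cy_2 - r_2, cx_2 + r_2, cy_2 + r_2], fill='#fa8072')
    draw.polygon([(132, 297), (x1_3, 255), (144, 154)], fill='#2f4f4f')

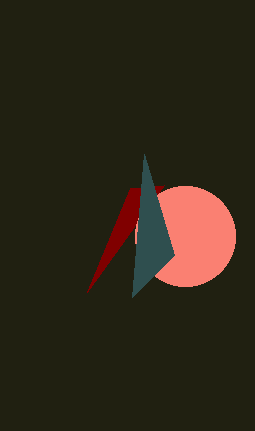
x2_1 = 130, y2_1 = 188, cx_2 = 185, cy_2 = 236, r_2 = 50, x1_3 = 174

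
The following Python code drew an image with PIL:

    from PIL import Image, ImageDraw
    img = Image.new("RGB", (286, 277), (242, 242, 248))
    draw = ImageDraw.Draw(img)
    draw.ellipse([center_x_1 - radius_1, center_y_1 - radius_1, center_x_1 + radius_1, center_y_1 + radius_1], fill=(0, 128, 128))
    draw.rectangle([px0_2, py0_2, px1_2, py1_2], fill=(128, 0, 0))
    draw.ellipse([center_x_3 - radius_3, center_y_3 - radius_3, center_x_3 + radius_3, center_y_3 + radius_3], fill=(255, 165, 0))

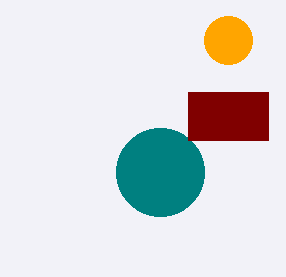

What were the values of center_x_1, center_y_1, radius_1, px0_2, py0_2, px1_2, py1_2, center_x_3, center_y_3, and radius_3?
center_x_1 = 160
center_y_1 = 172
radius_1 = 44
px0_2 = 188
py0_2 = 92
px1_2 = 268
py1_2 = 140
center_x_3 = 228
center_y_3 = 40
radius_3 = 24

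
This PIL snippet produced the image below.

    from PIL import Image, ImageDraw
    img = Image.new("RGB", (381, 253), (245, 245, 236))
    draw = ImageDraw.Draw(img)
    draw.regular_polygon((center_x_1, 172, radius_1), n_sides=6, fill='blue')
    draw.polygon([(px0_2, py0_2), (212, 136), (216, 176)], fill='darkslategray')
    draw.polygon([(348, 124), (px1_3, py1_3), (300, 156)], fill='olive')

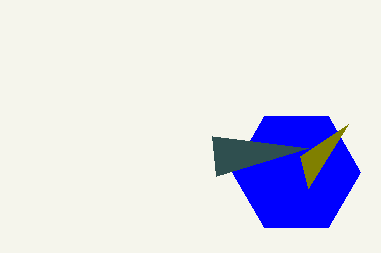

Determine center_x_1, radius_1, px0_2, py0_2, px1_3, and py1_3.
center_x_1 = 296, radius_1 = 64, px0_2 = 308, py0_2 = 148, px1_3 = 308, py1_3 = 188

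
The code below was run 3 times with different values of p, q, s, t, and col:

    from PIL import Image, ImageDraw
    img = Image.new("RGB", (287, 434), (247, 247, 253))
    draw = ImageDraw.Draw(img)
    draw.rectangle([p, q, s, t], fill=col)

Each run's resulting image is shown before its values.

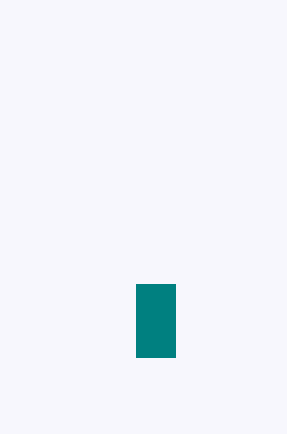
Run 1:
p = 136; q = 284; s = 175; t = 357; col = 'teal'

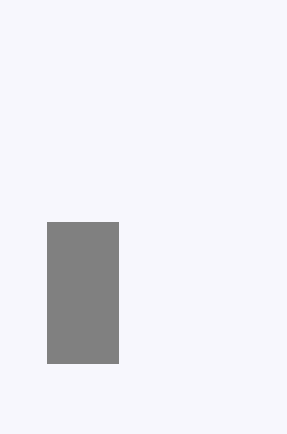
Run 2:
p = 47, q = 222, s = 118, t = 363, col = 'gray'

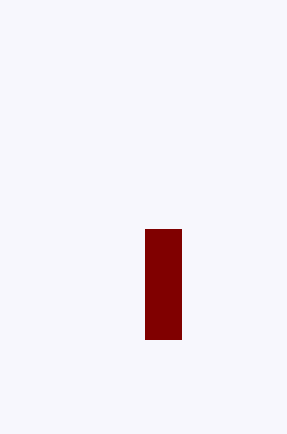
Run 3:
p = 145, q = 229, s = 181, t = 339, col = 'maroon'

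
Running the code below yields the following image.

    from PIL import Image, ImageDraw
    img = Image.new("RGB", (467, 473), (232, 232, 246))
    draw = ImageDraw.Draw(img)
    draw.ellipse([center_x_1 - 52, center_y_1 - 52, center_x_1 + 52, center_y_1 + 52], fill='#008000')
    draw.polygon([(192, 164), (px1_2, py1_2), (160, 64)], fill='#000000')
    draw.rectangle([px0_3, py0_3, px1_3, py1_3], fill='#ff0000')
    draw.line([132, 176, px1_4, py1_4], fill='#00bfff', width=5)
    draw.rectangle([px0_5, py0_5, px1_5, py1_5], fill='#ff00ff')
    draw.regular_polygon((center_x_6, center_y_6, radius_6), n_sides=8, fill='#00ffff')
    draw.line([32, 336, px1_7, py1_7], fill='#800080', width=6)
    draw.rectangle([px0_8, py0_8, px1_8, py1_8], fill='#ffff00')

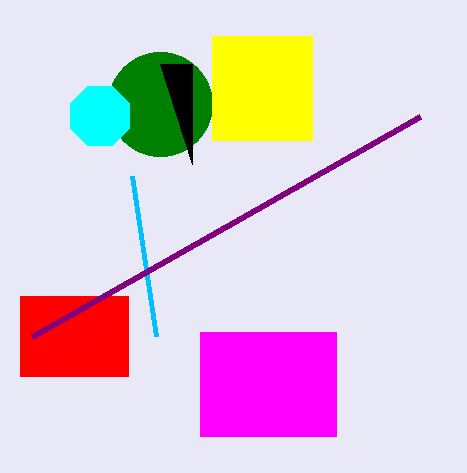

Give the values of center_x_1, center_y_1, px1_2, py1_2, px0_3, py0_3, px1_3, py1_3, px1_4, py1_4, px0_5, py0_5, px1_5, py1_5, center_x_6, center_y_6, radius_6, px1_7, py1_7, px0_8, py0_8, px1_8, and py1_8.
center_x_1 = 160
center_y_1 = 104
px1_2 = 192
py1_2 = 64
px0_3 = 20
py0_3 = 296
px1_3 = 128
py1_3 = 376
px1_4 = 156
py1_4 = 336
px0_5 = 200
py0_5 = 332
px1_5 = 336
py1_5 = 436
center_x_6 = 100
center_y_6 = 116
radius_6 = 32
px1_7 = 420
py1_7 = 116
px0_8 = 212
py0_8 = 36
px1_8 = 312
py1_8 = 140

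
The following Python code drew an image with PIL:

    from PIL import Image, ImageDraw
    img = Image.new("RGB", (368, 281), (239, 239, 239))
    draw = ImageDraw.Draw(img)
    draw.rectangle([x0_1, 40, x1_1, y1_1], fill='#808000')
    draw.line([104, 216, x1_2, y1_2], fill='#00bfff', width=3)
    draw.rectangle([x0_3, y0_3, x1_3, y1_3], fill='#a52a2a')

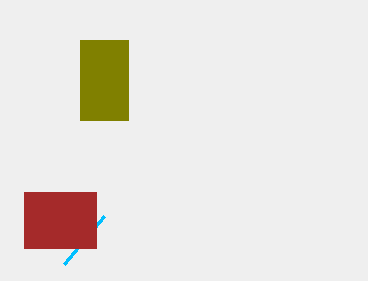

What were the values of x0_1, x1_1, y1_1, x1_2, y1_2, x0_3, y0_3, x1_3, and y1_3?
x0_1 = 80
x1_1 = 128
y1_1 = 120
x1_2 = 64
y1_2 = 264
x0_3 = 24
y0_3 = 192
x1_3 = 96
y1_3 = 248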